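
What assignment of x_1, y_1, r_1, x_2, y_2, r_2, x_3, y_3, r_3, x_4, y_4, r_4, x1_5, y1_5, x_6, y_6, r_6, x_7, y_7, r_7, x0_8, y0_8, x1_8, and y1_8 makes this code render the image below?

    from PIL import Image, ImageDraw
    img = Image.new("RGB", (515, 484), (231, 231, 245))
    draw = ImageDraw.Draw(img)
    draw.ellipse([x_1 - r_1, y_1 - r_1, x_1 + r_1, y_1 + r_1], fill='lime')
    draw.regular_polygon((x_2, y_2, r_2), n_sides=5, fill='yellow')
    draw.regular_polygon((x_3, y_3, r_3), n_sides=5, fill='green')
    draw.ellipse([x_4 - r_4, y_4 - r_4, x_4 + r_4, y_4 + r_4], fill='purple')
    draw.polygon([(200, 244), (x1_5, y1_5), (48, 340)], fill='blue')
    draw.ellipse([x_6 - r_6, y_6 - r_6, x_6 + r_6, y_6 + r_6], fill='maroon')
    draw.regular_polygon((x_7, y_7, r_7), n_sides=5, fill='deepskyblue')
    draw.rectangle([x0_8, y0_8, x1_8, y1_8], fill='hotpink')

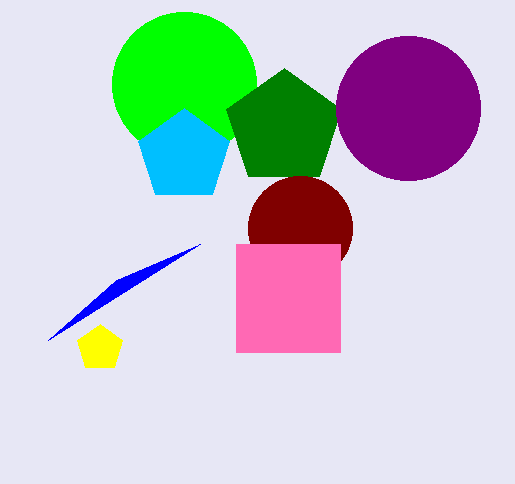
x_1 = 184
y_1 = 84
r_1 = 72
x_2 = 100
y_2 = 348
r_2 = 24
x_3 = 284
y_3 = 128
r_3 = 60
x_4 = 408
y_4 = 108
r_4 = 72
x1_5 = 116
y1_5 = 280
x_6 = 300
y_6 = 228
r_6 = 52
x_7 = 184
y_7 = 156
r_7 = 48
x0_8 = 236
y0_8 = 244
x1_8 = 340
y1_8 = 352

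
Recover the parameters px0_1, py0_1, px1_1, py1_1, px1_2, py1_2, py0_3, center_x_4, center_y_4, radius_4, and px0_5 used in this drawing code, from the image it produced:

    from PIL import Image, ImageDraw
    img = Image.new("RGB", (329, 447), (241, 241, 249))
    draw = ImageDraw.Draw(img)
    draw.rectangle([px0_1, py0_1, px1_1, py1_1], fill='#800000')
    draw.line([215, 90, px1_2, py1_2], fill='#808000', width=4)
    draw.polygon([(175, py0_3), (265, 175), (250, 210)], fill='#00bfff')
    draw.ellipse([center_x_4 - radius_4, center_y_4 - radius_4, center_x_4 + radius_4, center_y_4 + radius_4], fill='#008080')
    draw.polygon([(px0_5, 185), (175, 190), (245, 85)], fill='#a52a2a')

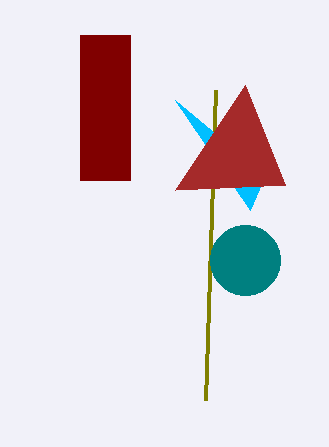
px0_1 = 80; py0_1 = 35; px1_1 = 130; py1_1 = 180; px1_2 = 205; py1_2 = 400; py0_3 = 100; center_x_4 = 245; center_y_4 = 260; radius_4 = 35; px0_5 = 285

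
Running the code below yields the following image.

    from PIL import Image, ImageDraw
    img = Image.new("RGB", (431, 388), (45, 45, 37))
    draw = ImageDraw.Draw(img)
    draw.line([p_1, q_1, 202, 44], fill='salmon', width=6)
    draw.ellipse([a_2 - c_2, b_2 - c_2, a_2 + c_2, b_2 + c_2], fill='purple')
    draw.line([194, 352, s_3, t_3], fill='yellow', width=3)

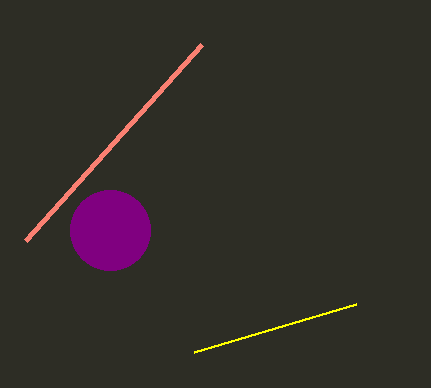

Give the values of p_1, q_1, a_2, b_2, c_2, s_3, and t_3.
p_1 = 26
q_1 = 240
a_2 = 110
b_2 = 230
c_2 = 40
s_3 = 356
t_3 = 304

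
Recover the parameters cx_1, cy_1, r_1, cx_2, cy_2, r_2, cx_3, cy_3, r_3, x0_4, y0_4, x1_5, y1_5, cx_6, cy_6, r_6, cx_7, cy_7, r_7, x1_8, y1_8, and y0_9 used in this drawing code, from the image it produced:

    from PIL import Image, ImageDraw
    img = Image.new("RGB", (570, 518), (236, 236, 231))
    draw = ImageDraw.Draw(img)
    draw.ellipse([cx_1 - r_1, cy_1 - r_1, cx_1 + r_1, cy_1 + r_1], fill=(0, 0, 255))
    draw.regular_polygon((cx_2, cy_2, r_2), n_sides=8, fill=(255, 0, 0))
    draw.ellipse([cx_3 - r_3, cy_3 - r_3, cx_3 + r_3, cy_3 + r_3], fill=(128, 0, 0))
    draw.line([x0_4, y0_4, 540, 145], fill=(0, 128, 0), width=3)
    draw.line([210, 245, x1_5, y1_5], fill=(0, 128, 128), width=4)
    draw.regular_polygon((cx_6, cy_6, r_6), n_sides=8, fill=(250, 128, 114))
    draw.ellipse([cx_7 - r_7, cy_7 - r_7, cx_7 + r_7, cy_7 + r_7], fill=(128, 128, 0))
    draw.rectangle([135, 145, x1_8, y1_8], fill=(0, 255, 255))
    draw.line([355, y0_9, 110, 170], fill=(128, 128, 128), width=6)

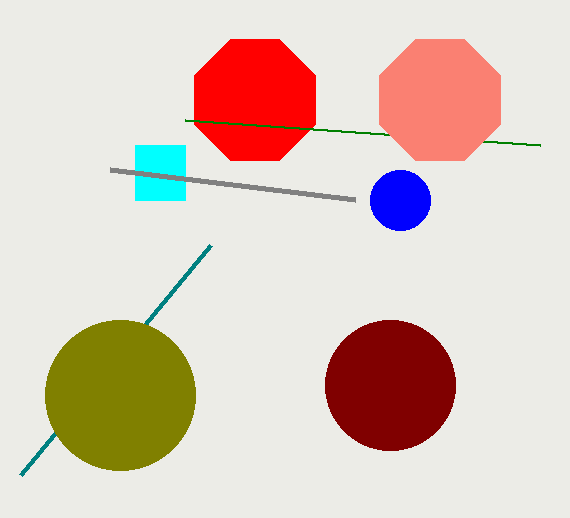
cx_1 = 400; cy_1 = 200; r_1 = 30; cx_2 = 255; cy_2 = 100; r_2 = 65; cx_3 = 390; cy_3 = 385; r_3 = 65; x0_4 = 185; y0_4 = 120; x1_5 = 20; y1_5 = 475; cx_6 = 440; cy_6 = 100; r_6 = 65; cx_7 = 120; cy_7 = 395; r_7 = 75; x1_8 = 185; y1_8 = 200; y0_9 = 200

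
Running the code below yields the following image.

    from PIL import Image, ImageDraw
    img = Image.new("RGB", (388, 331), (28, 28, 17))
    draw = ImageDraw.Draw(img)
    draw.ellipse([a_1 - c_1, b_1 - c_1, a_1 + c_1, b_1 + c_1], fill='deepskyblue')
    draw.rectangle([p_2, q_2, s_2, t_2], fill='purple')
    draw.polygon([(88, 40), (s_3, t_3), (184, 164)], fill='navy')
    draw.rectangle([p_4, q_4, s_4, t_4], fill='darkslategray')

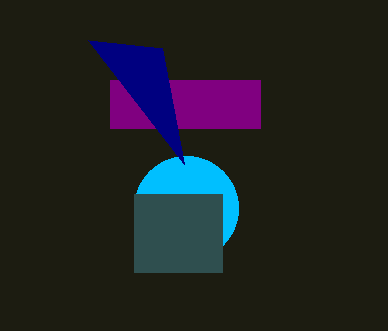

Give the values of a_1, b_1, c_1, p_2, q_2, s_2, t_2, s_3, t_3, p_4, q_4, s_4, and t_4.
a_1 = 186
b_1 = 208
c_1 = 52
p_2 = 110
q_2 = 80
s_2 = 260
t_2 = 128
s_3 = 162
t_3 = 48
p_4 = 134
q_4 = 194
s_4 = 222
t_4 = 272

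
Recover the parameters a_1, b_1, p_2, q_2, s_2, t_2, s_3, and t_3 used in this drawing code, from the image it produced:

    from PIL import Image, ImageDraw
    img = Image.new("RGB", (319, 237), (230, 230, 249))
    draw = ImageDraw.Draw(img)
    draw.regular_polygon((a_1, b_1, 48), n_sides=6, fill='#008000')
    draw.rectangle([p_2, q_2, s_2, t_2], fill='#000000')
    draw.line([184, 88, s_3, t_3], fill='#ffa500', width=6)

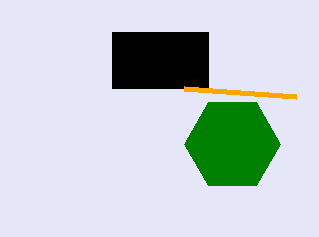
a_1 = 232
b_1 = 144
p_2 = 112
q_2 = 32
s_2 = 208
t_2 = 88
s_3 = 296
t_3 = 96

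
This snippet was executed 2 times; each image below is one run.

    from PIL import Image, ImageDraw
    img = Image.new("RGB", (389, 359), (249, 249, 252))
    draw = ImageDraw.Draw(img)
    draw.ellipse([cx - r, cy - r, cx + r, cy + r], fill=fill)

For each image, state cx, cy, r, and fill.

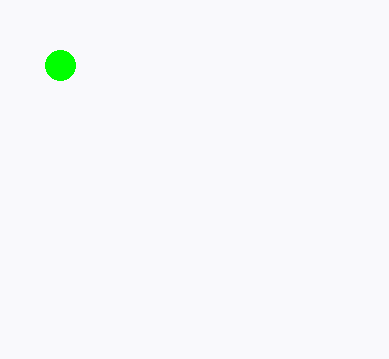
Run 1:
cx = 60
cy = 65
r = 15
fill = 'lime'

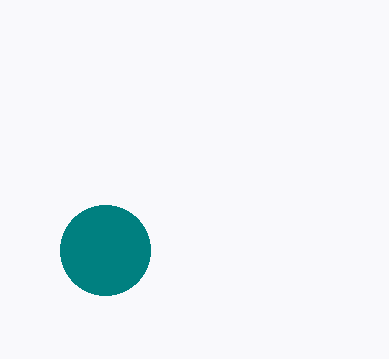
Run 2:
cx = 105
cy = 250
r = 45
fill = 'teal'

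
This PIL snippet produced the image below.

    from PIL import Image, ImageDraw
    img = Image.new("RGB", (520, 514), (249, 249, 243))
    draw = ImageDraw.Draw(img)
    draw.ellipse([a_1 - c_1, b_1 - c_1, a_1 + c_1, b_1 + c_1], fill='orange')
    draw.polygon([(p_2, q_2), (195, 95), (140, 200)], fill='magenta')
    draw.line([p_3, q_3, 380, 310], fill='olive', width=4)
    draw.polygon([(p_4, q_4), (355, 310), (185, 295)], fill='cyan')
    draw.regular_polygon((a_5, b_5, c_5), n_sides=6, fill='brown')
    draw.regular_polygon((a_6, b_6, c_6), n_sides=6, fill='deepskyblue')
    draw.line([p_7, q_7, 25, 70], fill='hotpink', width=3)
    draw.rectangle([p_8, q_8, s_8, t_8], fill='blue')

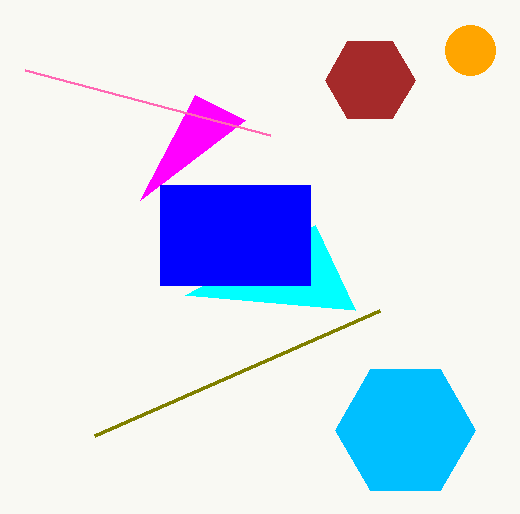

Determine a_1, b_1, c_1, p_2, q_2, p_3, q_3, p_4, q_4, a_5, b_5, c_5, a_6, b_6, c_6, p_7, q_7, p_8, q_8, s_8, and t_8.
a_1 = 470
b_1 = 50
c_1 = 25
p_2 = 245
q_2 = 120
p_3 = 95
q_3 = 435
p_4 = 315
q_4 = 225
a_5 = 370
b_5 = 80
c_5 = 45
a_6 = 405
b_6 = 430
c_6 = 70
p_7 = 270
q_7 = 135
p_8 = 160
q_8 = 185
s_8 = 310
t_8 = 285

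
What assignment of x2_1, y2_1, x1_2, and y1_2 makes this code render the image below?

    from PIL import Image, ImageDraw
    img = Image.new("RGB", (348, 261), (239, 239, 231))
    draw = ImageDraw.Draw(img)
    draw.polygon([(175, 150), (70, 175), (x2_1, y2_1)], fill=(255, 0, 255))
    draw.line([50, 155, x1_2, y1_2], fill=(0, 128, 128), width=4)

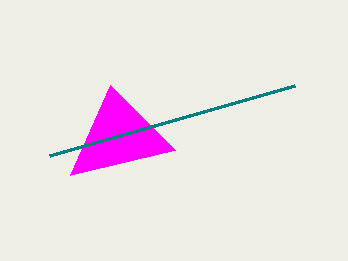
x2_1 = 110, y2_1 = 85, x1_2 = 295, y1_2 = 85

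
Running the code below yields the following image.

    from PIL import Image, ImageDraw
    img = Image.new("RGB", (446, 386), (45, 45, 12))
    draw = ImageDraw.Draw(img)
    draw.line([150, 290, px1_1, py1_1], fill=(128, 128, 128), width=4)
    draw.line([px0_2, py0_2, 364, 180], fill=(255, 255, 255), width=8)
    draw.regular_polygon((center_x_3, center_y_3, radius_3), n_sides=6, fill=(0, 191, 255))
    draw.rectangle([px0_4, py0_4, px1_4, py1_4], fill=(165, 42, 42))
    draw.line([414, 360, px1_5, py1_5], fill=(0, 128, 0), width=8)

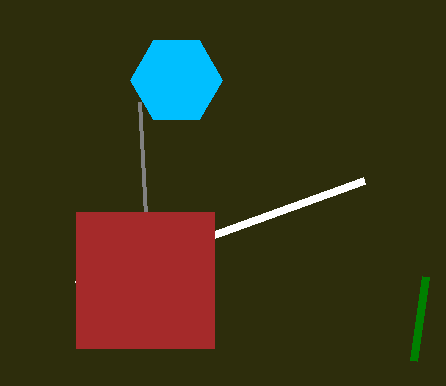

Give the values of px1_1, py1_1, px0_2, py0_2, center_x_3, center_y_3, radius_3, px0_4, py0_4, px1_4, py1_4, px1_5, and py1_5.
px1_1 = 140, py1_1 = 102, px0_2 = 76, py0_2 = 284, center_x_3 = 176, center_y_3 = 80, radius_3 = 46, px0_4 = 76, py0_4 = 212, px1_4 = 214, py1_4 = 348, px1_5 = 426, py1_5 = 276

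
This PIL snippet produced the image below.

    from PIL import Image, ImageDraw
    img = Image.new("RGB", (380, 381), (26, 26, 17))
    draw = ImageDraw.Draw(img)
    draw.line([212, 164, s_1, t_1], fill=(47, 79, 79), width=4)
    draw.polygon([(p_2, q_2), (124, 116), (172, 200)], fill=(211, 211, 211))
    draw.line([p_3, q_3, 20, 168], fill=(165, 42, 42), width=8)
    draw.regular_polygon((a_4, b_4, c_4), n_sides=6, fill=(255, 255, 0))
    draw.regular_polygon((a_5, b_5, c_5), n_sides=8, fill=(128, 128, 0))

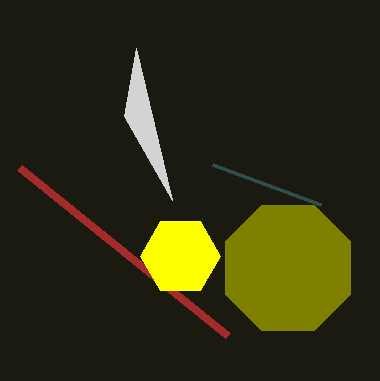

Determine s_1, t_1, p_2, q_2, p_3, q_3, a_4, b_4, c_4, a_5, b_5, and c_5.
s_1 = 320; t_1 = 204; p_2 = 136; q_2 = 48; p_3 = 228; q_3 = 336; a_4 = 180; b_4 = 256; c_4 = 40; a_5 = 288; b_5 = 268; c_5 = 68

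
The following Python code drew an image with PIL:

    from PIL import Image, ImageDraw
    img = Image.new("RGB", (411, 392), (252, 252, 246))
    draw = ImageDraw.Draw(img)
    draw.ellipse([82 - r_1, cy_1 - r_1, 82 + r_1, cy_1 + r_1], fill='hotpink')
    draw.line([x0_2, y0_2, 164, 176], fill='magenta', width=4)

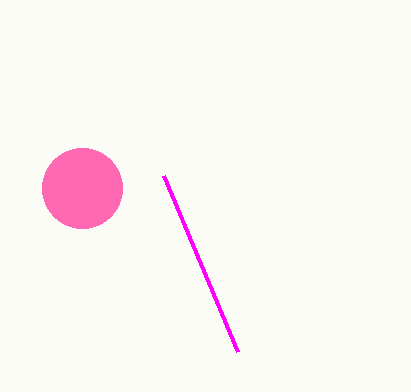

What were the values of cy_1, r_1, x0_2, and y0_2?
cy_1 = 188
r_1 = 40
x0_2 = 238
y0_2 = 352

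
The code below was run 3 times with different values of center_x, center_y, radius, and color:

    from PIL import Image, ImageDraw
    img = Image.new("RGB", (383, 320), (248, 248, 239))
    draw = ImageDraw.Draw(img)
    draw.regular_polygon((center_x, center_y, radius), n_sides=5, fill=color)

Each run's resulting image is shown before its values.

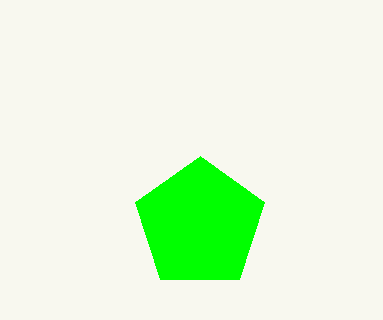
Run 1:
center_x = 200; center_y = 224; radius = 68; color = 'lime'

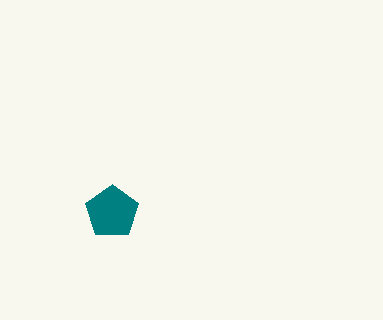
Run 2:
center_x = 112; center_y = 212; radius = 28; color = 'teal'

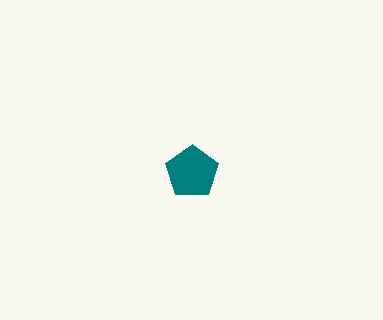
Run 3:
center_x = 192; center_y = 172; radius = 28; color = 'teal'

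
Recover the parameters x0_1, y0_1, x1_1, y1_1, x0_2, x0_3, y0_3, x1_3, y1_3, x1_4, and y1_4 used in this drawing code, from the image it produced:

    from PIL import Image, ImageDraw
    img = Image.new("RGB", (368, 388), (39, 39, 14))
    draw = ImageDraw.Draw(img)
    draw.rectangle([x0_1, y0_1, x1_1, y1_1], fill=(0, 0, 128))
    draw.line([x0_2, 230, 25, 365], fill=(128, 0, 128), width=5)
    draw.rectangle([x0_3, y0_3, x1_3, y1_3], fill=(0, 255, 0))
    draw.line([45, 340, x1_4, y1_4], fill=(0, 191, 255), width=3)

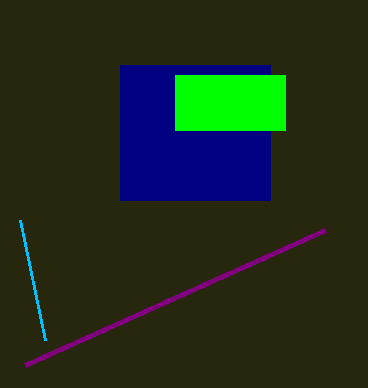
x0_1 = 120
y0_1 = 65
x1_1 = 270
y1_1 = 200
x0_2 = 325
x0_3 = 175
y0_3 = 75
x1_3 = 285
y1_3 = 130
x1_4 = 20
y1_4 = 220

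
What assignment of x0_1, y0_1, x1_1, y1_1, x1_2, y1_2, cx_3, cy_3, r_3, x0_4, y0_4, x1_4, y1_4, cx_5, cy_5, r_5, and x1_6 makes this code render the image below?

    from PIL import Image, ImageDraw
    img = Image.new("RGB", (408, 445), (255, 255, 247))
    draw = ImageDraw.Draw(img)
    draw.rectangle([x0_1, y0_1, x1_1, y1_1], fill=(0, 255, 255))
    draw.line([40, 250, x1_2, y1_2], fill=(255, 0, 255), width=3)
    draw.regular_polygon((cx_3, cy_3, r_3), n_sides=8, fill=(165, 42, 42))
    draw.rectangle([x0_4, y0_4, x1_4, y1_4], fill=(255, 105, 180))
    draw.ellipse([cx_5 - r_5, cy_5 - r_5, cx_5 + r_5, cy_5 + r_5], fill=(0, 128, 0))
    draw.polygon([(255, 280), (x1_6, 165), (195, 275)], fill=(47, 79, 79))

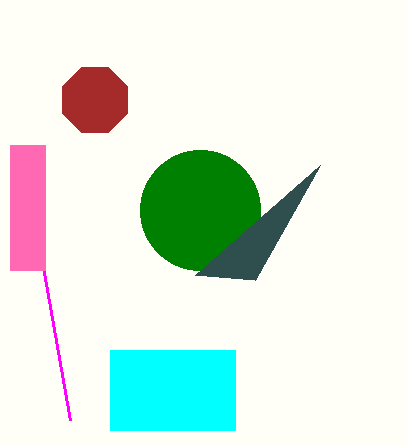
x0_1 = 110, y0_1 = 350, x1_1 = 235, y1_1 = 430, x1_2 = 70, y1_2 = 420, cx_3 = 95, cy_3 = 100, r_3 = 35, x0_4 = 10, y0_4 = 145, x1_4 = 45, y1_4 = 270, cx_5 = 200, cy_5 = 210, r_5 = 60, x1_6 = 320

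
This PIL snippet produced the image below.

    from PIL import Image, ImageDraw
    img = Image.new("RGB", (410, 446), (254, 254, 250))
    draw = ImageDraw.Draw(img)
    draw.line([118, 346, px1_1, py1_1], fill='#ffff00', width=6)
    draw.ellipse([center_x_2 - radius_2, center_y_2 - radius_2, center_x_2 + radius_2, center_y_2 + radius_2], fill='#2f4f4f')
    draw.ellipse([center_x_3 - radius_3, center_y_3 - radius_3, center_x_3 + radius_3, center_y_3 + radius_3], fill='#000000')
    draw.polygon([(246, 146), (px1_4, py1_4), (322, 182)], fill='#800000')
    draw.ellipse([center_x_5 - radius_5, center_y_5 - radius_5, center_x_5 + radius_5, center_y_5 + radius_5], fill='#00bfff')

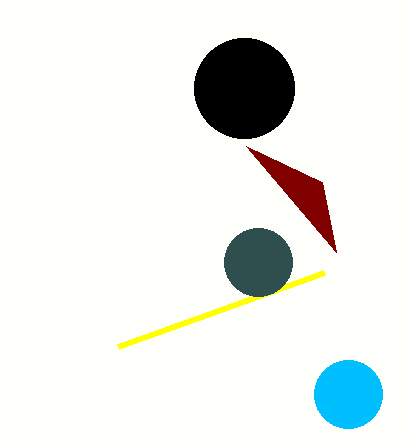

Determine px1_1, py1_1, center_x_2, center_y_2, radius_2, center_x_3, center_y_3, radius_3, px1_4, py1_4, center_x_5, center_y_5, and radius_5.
px1_1 = 324, py1_1 = 272, center_x_2 = 258, center_y_2 = 262, radius_2 = 34, center_x_3 = 244, center_y_3 = 88, radius_3 = 50, px1_4 = 336, py1_4 = 252, center_x_5 = 348, center_y_5 = 394, radius_5 = 34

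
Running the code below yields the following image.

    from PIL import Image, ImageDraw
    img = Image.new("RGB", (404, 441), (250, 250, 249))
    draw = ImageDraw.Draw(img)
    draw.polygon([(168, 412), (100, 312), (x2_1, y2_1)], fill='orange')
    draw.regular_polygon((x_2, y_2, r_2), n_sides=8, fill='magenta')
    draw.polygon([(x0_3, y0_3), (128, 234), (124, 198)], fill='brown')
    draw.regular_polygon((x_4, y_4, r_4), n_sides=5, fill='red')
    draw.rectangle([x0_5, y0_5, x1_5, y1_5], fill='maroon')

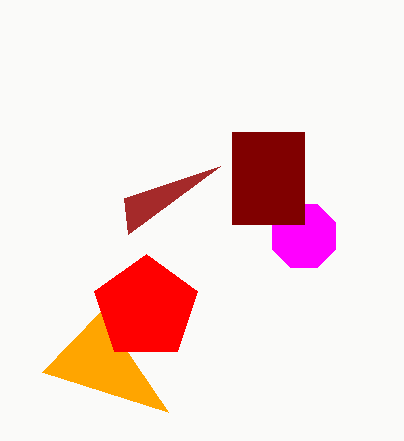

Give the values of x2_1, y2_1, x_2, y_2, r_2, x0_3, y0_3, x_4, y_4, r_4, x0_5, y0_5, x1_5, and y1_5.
x2_1 = 42
y2_1 = 372
x_2 = 304
y_2 = 236
r_2 = 34
x0_3 = 220
y0_3 = 166
x_4 = 146
y_4 = 308
r_4 = 54
x0_5 = 232
y0_5 = 132
x1_5 = 304
y1_5 = 224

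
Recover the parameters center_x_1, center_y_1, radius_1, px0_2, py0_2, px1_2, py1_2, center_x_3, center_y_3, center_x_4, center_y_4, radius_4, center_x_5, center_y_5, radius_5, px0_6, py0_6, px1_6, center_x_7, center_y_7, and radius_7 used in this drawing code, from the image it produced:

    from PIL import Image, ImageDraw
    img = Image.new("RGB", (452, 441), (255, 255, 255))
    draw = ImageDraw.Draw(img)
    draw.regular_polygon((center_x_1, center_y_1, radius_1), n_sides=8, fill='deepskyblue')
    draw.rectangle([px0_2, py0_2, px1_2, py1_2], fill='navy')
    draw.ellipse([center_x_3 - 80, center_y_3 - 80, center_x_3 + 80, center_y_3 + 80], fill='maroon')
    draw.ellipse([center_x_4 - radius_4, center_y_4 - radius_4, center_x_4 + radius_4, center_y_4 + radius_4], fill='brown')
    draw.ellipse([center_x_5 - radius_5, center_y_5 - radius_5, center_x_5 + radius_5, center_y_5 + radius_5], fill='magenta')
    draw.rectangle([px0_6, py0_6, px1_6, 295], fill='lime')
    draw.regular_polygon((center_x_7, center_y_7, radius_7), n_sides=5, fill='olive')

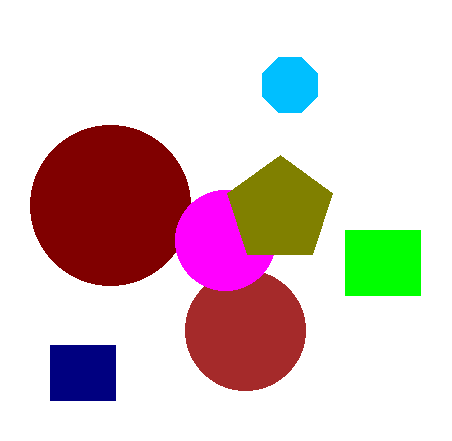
center_x_1 = 290; center_y_1 = 85; radius_1 = 30; px0_2 = 50; py0_2 = 345; px1_2 = 115; py1_2 = 400; center_x_3 = 110; center_y_3 = 205; center_x_4 = 245; center_y_4 = 330; radius_4 = 60; center_x_5 = 225; center_y_5 = 240; radius_5 = 50; px0_6 = 345; py0_6 = 230; px1_6 = 420; center_x_7 = 280; center_y_7 = 210; radius_7 = 55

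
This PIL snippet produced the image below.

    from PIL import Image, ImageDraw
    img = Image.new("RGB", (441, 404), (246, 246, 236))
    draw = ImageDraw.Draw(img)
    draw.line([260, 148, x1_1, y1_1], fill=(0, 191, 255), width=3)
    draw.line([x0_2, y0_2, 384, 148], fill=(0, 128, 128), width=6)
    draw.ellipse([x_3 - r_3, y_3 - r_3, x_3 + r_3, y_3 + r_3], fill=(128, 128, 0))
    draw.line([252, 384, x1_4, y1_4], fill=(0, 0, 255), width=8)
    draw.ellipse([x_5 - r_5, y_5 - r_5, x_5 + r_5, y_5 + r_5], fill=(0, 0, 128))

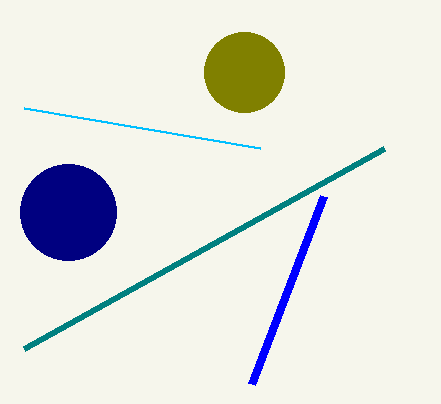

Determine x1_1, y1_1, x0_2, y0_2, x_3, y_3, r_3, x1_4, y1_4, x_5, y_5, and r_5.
x1_1 = 24; y1_1 = 108; x0_2 = 24; y0_2 = 348; x_3 = 244; y_3 = 72; r_3 = 40; x1_4 = 324; y1_4 = 196; x_5 = 68; y_5 = 212; r_5 = 48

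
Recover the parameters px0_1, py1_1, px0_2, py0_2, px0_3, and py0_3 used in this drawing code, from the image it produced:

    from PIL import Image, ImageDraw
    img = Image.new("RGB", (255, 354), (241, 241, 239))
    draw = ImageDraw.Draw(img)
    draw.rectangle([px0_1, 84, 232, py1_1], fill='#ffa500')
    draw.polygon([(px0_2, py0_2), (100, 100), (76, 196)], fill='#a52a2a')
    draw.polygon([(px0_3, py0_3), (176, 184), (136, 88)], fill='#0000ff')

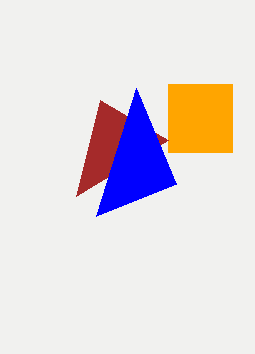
px0_1 = 168, py1_1 = 152, px0_2 = 168, py0_2 = 140, px0_3 = 96, py0_3 = 216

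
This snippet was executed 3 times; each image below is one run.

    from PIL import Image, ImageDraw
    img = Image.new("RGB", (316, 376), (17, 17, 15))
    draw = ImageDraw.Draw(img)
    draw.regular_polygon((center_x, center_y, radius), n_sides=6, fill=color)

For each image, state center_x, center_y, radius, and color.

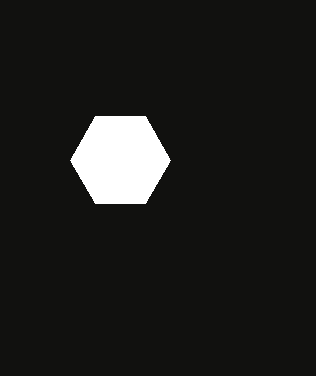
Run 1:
center_x = 120
center_y = 160
radius = 50
color = 'white'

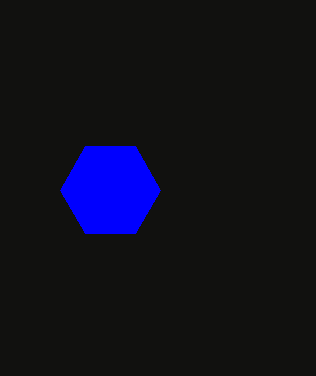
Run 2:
center_x = 110
center_y = 190
radius = 50
color = 'blue'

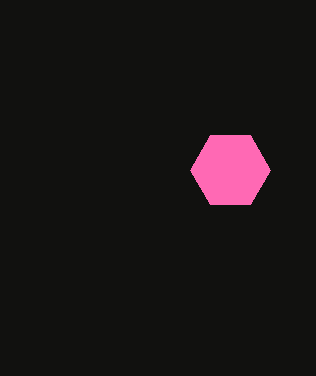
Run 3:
center_x = 230; center_y = 170; radius = 40; color = 'hotpink'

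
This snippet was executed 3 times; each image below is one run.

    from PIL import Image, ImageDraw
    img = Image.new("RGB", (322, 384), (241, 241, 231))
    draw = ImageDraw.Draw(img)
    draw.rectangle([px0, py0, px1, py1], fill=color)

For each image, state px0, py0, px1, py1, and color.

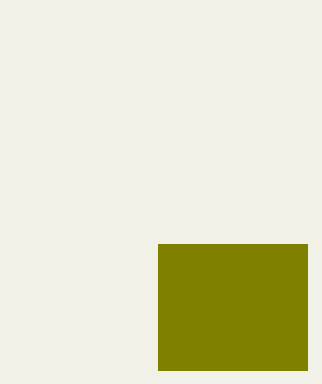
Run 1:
px0 = 158; py0 = 244; px1 = 307; py1 = 370; color = 'olive'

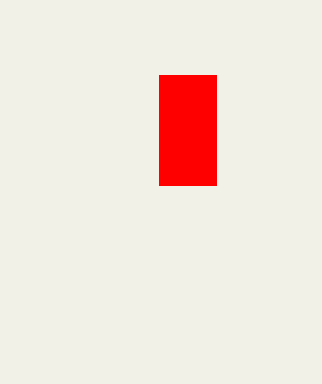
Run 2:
px0 = 159, py0 = 75, px1 = 216, py1 = 185, color = 'red'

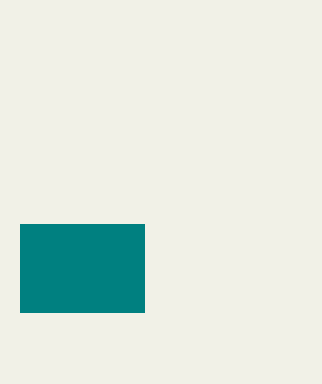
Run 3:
px0 = 20, py0 = 224, px1 = 144, py1 = 312, color = 'teal'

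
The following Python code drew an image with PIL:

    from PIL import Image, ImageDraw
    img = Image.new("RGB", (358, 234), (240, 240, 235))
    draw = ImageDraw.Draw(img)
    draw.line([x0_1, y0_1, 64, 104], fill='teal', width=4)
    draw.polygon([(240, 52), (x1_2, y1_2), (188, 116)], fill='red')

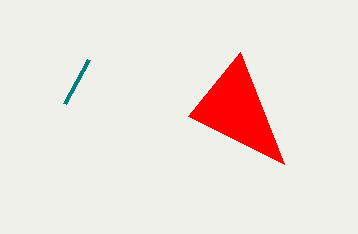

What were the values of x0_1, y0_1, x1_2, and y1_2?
x0_1 = 88; y0_1 = 60; x1_2 = 284; y1_2 = 164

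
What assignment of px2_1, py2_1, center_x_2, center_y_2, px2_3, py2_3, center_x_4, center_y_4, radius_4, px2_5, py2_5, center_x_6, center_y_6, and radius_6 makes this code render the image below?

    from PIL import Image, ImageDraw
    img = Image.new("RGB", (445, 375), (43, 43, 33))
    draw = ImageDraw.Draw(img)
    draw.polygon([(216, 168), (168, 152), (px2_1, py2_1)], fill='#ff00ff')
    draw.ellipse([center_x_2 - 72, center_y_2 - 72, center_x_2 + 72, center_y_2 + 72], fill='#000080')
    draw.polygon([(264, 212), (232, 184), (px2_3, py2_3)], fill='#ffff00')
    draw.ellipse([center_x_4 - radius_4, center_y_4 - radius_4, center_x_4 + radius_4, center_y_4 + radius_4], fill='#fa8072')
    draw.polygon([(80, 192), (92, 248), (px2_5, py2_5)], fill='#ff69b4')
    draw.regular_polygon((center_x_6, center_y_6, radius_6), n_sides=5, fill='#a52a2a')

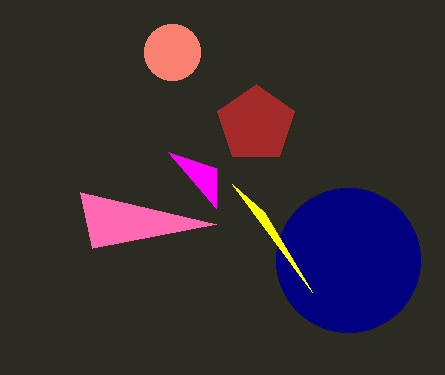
px2_1 = 216; py2_1 = 208; center_x_2 = 348; center_y_2 = 260; px2_3 = 312; py2_3 = 292; center_x_4 = 172; center_y_4 = 52; radius_4 = 28; px2_5 = 216; py2_5 = 224; center_x_6 = 256; center_y_6 = 124; radius_6 = 40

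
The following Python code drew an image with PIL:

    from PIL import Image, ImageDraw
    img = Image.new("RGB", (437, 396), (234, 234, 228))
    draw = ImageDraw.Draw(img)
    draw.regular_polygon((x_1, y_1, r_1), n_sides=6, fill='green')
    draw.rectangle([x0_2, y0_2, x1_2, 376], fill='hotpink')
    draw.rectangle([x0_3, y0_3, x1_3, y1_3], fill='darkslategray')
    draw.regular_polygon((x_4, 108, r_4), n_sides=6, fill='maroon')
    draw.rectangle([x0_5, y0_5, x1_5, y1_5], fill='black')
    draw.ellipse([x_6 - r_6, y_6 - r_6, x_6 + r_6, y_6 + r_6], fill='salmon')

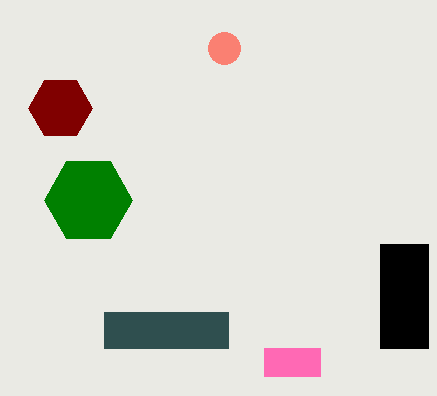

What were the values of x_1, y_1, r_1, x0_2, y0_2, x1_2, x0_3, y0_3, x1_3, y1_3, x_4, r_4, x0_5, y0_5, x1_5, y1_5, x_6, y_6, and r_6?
x_1 = 88, y_1 = 200, r_1 = 44, x0_2 = 264, y0_2 = 348, x1_2 = 320, x0_3 = 104, y0_3 = 312, x1_3 = 228, y1_3 = 348, x_4 = 60, r_4 = 32, x0_5 = 380, y0_5 = 244, x1_5 = 428, y1_5 = 348, x_6 = 224, y_6 = 48, r_6 = 16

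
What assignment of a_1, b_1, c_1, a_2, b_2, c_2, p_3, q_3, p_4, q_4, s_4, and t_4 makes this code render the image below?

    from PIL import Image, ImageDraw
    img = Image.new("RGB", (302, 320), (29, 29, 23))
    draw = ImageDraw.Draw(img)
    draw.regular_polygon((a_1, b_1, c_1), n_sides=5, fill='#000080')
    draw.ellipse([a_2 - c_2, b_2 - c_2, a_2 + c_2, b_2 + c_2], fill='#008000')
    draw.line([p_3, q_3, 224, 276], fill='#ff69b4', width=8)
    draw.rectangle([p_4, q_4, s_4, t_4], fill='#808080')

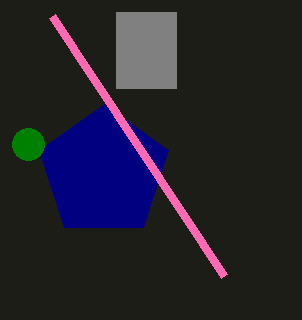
a_1 = 104; b_1 = 172; c_1 = 68; a_2 = 28; b_2 = 144; c_2 = 16; p_3 = 52; q_3 = 16; p_4 = 116; q_4 = 12; s_4 = 176; t_4 = 88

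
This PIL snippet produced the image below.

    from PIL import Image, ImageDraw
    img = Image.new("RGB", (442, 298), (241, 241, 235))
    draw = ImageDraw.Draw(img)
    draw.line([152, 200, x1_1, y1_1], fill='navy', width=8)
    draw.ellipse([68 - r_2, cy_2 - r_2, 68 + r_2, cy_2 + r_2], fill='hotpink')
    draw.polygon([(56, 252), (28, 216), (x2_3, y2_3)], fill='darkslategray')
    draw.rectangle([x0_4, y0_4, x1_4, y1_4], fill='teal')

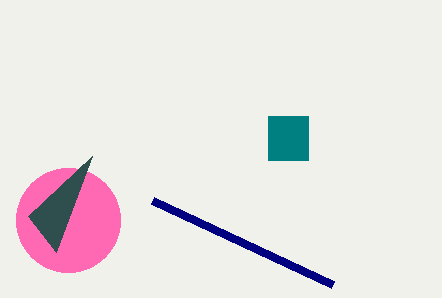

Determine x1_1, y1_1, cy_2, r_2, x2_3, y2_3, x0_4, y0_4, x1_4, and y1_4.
x1_1 = 332, y1_1 = 284, cy_2 = 220, r_2 = 52, x2_3 = 92, y2_3 = 156, x0_4 = 268, y0_4 = 116, x1_4 = 308, y1_4 = 160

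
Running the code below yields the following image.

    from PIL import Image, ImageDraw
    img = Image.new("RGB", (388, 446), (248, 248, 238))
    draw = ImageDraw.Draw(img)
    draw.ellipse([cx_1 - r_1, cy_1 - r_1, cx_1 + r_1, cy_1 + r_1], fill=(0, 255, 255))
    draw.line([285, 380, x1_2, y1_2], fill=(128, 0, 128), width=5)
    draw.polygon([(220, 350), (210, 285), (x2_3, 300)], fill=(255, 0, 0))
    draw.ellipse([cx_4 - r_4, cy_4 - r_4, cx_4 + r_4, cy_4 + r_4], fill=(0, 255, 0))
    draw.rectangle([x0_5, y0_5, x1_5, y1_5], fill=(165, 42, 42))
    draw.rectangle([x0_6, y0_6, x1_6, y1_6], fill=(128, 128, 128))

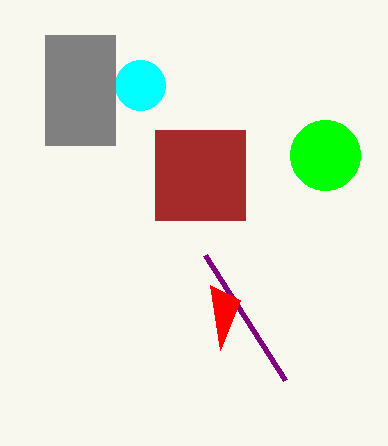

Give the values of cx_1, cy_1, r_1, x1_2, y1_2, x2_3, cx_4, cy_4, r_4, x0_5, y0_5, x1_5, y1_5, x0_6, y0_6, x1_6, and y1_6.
cx_1 = 140; cy_1 = 85; r_1 = 25; x1_2 = 205; y1_2 = 255; x2_3 = 240; cx_4 = 325; cy_4 = 155; r_4 = 35; x0_5 = 155; y0_5 = 130; x1_5 = 245; y1_5 = 220; x0_6 = 45; y0_6 = 35; x1_6 = 115; y1_6 = 145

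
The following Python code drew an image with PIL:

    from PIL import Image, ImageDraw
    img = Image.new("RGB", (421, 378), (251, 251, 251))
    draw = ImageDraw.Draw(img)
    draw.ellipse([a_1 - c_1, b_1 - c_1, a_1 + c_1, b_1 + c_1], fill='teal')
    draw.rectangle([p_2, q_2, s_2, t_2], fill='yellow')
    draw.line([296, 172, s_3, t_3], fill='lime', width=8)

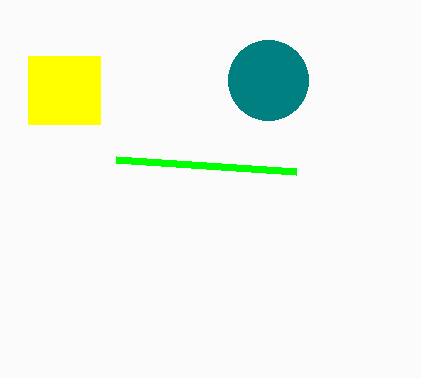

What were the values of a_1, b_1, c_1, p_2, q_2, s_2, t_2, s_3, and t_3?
a_1 = 268; b_1 = 80; c_1 = 40; p_2 = 28; q_2 = 56; s_2 = 100; t_2 = 124; s_3 = 116; t_3 = 160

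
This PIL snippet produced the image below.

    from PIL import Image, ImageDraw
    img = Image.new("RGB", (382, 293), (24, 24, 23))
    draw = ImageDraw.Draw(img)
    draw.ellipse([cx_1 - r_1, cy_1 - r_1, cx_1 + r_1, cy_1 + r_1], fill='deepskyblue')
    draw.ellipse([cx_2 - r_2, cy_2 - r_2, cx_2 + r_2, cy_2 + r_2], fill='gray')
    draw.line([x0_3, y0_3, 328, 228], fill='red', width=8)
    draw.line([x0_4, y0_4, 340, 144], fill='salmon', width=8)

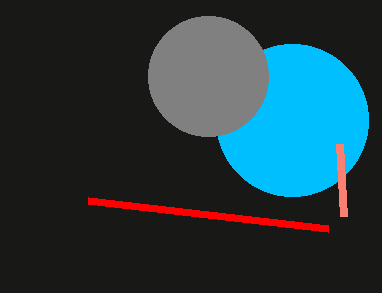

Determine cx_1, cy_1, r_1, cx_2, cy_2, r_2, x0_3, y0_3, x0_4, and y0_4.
cx_1 = 292
cy_1 = 120
r_1 = 76
cx_2 = 208
cy_2 = 76
r_2 = 60
x0_3 = 88
y0_3 = 200
x0_4 = 344
y0_4 = 216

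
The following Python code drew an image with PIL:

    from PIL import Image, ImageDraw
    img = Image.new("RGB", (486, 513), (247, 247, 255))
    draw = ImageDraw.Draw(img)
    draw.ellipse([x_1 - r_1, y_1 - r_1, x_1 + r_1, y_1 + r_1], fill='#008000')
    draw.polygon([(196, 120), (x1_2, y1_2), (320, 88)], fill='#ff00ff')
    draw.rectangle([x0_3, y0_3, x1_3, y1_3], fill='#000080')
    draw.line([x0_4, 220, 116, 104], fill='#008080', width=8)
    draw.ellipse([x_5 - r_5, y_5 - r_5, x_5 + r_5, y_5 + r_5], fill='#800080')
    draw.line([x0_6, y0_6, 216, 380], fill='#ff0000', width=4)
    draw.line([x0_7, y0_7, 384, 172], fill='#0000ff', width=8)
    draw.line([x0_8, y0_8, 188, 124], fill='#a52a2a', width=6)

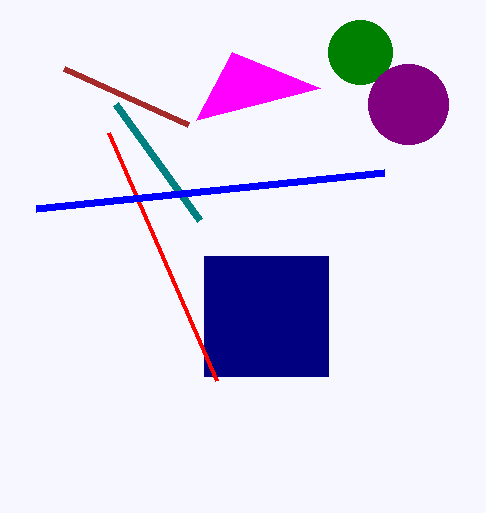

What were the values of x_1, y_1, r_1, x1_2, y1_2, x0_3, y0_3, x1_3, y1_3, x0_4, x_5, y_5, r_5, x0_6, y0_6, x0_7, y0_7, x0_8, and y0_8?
x_1 = 360, y_1 = 52, r_1 = 32, x1_2 = 232, y1_2 = 52, x0_3 = 204, y0_3 = 256, x1_3 = 328, y1_3 = 376, x0_4 = 200, x_5 = 408, y_5 = 104, r_5 = 40, x0_6 = 108, y0_6 = 132, x0_7 = 36, y0_7 = 208, x0_8 = 64, y0_8 = 68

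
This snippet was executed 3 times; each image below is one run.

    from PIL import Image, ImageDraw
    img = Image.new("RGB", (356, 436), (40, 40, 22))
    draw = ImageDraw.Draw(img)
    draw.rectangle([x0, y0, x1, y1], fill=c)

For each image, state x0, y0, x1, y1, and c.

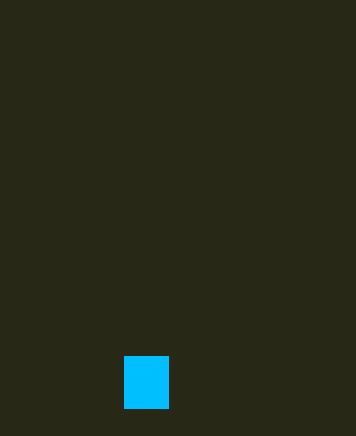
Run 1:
x0 = 124; y0 = 356; x1 = 168; y1 = 408; c = 'deepskyblue'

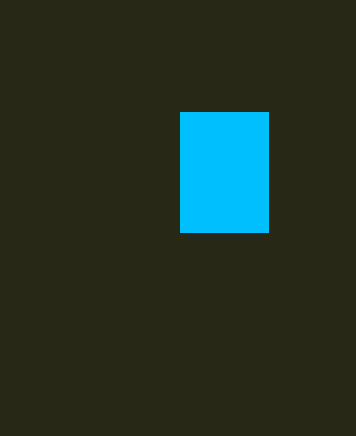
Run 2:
x0 = 180
y0 = 112
x1 = 268
y1 = 232
c = 'deepskyblue'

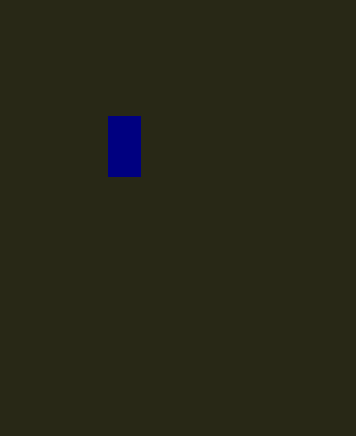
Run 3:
x0 = 108
y0 = 116
x1 = 140
y1 = 176
c = 'navy'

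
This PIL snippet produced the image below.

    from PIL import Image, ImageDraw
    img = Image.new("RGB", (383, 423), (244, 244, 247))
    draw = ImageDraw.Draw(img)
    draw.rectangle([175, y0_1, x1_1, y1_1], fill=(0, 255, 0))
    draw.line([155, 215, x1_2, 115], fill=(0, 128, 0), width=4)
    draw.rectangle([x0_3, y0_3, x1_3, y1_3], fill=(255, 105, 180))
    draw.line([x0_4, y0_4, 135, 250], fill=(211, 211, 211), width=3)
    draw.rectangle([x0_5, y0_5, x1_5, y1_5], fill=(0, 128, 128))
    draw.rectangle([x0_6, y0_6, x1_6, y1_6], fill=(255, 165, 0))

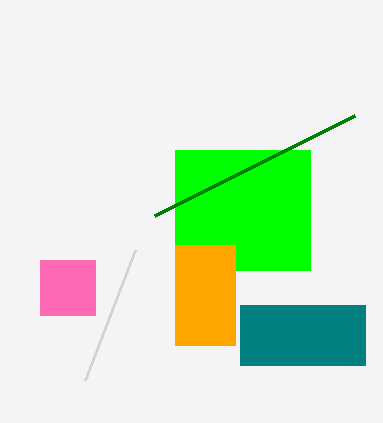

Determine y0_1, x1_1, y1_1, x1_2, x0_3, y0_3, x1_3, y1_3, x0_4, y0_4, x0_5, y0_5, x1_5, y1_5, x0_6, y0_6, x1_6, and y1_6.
y0_1 = 150
x1_1 = 310
y1_1 = 270
x1_2 = 355
x0_3 = 40
y0_3 = 260
x1_3 = 95
y1_3 = 315
x0_4 = 85
y0_4 = 380
x0_5 = 240
y0_5 = 305
x1_5 = 365
y1_5 = 365
x0_6 = 175
y0_6 = 245
x1_6 = 235
y1_6 = 345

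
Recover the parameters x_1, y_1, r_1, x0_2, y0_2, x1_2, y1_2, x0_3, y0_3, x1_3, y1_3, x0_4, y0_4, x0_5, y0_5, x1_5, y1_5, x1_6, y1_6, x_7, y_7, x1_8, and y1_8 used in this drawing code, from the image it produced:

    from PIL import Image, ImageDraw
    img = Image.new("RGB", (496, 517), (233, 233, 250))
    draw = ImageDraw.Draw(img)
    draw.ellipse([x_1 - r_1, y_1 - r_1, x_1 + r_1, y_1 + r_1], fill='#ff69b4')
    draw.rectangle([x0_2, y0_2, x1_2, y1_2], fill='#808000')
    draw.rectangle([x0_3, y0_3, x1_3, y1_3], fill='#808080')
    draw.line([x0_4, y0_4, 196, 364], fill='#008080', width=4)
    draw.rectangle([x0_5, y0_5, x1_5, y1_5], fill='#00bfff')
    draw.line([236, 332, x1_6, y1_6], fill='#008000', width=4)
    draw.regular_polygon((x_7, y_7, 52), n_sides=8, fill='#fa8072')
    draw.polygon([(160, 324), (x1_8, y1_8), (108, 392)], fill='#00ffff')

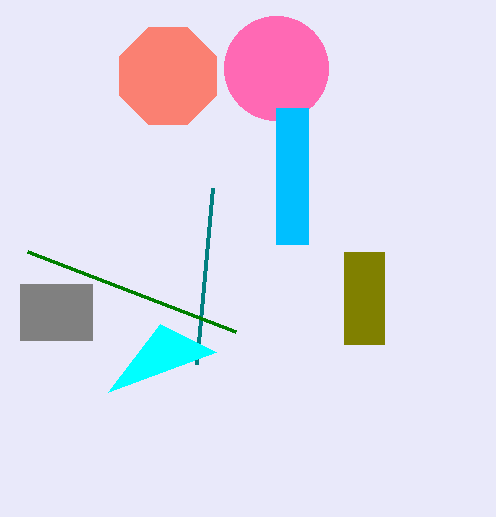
x_1 = 276; y_1 = 68; r_1 = 52; x0_2 = 344; y0_2 = 252; x1_2 = 384; y1_2 = 344; x0_3 = 20; y0_3 = 284; x1_3 = 92; y1_3 = 340; x0_4 = 212; y0_4 = 188; x0_5 = 276; y0_5 = 108; x1_5 = 308; y1_5 = 244; x1_6 = 28; y1_6 = 252; x_7 = 168; y_7 = 76; x1_8 = 216; y1_8 = 352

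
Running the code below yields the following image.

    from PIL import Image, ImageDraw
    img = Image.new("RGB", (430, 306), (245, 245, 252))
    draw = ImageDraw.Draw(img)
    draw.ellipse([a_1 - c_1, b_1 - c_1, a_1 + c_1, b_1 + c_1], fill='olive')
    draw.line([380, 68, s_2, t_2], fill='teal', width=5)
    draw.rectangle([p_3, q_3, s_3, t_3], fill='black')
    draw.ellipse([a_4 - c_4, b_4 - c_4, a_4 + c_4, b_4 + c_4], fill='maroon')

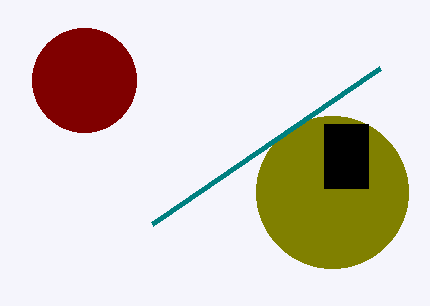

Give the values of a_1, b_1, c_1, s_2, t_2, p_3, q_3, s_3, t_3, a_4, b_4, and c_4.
a_1 = 332; b_1 = 192; c_1 = 76; s_2 = 152; t_2 = 224; p_3 = 324; q_3 = 124; s_3 = 368; t_3 = 188; a_4 = 84; b_4 = 80; c_4 = 52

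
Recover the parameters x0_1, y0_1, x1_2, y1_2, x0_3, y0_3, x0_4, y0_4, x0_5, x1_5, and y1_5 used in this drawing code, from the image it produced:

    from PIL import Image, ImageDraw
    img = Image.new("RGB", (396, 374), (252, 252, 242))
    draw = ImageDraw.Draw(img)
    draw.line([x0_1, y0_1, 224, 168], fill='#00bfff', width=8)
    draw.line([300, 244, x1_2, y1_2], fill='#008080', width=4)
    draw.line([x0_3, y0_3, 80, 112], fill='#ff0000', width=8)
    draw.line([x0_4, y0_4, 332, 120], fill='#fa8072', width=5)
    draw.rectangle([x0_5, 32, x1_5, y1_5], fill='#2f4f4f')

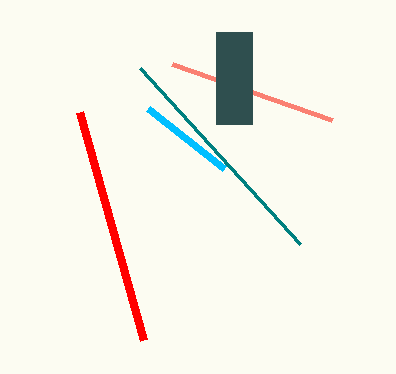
x0_1 = 148; y0_1 = 108; x1_2 = 140; y1_2 = 68; x0_3 = 144; y0_3 = 340; x0_4 = 172; y0_4 = 64; x0_5 = 216; x1_5 = 252; y1_5 = 124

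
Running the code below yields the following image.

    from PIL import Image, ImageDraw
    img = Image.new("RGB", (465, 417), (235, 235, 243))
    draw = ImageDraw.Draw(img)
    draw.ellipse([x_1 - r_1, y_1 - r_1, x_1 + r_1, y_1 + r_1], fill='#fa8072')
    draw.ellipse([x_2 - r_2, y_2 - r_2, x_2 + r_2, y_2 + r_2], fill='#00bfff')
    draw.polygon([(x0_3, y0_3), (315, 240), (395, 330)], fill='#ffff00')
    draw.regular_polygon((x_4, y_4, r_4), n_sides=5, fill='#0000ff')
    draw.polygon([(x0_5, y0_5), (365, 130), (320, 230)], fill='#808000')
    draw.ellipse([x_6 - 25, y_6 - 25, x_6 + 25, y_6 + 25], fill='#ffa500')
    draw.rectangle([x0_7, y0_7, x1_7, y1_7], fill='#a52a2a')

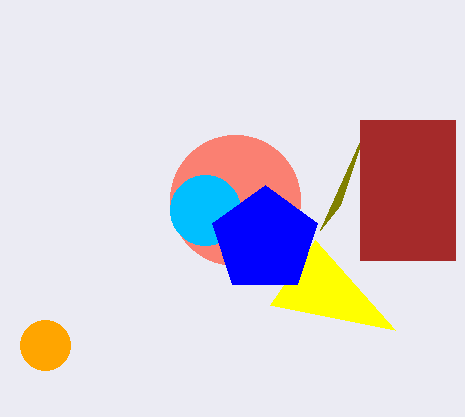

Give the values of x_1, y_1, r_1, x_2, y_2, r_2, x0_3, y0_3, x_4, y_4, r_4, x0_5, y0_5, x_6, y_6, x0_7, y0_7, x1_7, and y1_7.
x_1 = 235
y_1 = 200
r_1 = 65
x_2 = 205
y_2 = 210
r_2 = 35
x0_3 = 270
y0_3 = 305
x_4 = 265
y_4 = 240
r_4 = 55
x0_5 = 340
y0_5 = 205
x_6 = 45
y_6 = 345
x0_7 = 360
y0_7 = 120
x1_7 = 455
y1_7 = 260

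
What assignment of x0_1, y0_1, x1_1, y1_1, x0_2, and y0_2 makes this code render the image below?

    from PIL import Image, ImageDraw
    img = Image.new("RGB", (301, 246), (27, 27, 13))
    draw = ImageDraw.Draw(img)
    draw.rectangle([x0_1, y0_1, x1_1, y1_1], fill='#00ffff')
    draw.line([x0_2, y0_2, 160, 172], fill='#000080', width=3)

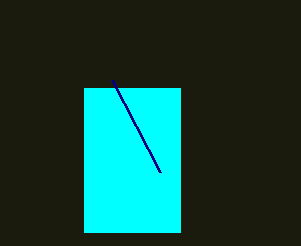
x0_1 = 84, y0_1 = 88, x1_1 = 180, y1_1 = 232, x0_2 = 112, y0_2 = 80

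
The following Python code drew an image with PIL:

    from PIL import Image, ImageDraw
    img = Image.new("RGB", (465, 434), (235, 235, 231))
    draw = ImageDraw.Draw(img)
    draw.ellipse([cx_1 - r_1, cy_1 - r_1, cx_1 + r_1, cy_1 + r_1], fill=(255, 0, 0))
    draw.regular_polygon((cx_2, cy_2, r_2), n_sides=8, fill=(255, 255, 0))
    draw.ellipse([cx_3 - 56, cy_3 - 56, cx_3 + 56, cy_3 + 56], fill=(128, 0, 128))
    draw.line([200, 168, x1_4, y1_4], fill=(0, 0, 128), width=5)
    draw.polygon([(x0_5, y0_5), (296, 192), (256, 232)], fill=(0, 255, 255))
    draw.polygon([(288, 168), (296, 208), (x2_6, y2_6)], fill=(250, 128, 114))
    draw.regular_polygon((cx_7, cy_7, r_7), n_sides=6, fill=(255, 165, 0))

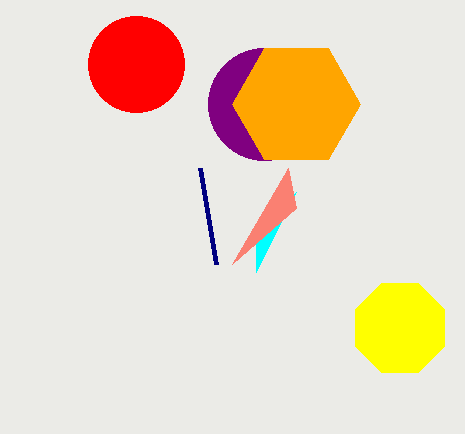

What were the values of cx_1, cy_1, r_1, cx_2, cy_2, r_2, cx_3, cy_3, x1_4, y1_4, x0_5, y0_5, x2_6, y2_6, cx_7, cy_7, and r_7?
cx_1 = 136
cy_1 = 64
r_1 = 48
cx_2 = 400
cy_2 = 328
r_2 = 48
cx_3 = 264
cy_3 = 104
x1_4 = 216
y1_4 = 264
x0_5 = 256
y0_5 = 272
x2_6 = 232
y2_6 = 264
cx_7 = 296
cy_7 = 104
r_7 = 64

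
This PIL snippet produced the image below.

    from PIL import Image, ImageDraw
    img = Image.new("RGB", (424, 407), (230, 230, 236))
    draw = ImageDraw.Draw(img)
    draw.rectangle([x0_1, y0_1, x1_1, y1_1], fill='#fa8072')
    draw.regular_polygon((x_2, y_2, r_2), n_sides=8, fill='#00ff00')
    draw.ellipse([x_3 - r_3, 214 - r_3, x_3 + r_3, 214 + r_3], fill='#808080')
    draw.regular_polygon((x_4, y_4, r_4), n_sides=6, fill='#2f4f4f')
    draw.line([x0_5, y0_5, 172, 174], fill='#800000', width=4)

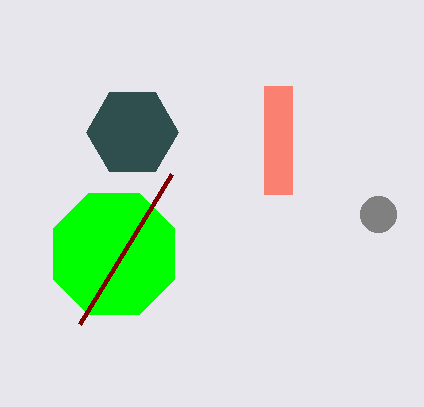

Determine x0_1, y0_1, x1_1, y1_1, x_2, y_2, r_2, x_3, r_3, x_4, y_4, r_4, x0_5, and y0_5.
x0_1 = 264
y0_1 = 86
x1_1 = 292
y1_1 = 194
x_2 = 114
y_2 = 254
r_2 = 66
x_3 = 378
r_3 = 18
x_4 = 132
y_4 = 132
r_4 = 46
x0_5 = 80
y0_5 = 324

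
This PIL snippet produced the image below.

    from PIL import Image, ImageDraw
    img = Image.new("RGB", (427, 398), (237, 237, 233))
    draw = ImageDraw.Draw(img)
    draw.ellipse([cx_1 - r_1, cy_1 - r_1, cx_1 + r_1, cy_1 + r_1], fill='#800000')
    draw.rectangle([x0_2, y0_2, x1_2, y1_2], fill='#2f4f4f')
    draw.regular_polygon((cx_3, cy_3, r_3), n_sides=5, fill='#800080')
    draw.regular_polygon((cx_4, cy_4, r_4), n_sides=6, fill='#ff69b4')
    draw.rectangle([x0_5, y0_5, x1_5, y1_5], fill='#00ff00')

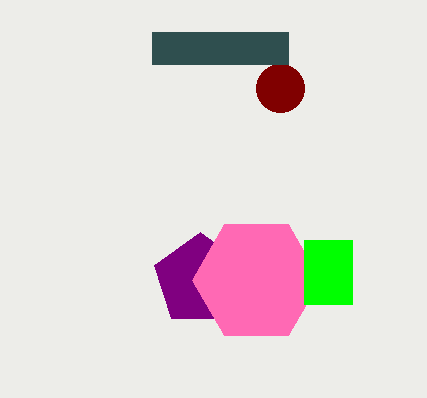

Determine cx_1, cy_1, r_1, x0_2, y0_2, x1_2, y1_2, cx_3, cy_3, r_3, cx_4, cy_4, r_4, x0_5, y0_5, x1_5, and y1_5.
cx_1 = 280; cy_1 = 88; r_1 = 24; x0_2 = 152; y0_2 = 32; x1_2 = 288; y1_2 = 64; cx_3 = 200; cy_3 = 280; r_3 = 48; cx_4 = 256; cy_4 = 280; r_4 = 64; x0_5 = 304; y0_5 = 240; x1_5 = 352; y1_5 = 304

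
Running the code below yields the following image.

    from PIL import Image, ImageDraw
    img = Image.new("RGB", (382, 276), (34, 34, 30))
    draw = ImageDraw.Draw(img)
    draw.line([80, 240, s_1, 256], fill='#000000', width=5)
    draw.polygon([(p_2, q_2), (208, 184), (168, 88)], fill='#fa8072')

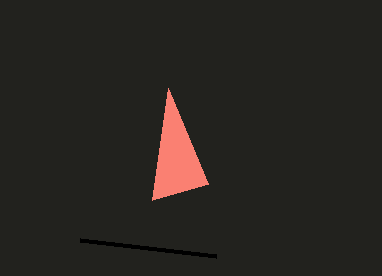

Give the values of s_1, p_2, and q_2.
s_1 = 216, p_2 = 152, q_2 = 200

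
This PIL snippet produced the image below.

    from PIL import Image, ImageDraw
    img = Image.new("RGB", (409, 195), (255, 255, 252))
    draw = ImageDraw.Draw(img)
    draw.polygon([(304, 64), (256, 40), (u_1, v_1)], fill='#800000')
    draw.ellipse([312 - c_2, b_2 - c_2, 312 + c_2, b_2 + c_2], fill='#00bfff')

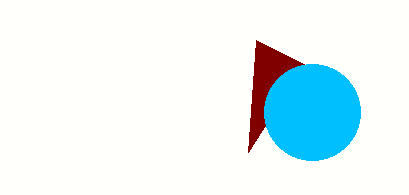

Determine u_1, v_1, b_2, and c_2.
u_1 = 248
v_1 = 152
b_2 = 112
c_2 = 48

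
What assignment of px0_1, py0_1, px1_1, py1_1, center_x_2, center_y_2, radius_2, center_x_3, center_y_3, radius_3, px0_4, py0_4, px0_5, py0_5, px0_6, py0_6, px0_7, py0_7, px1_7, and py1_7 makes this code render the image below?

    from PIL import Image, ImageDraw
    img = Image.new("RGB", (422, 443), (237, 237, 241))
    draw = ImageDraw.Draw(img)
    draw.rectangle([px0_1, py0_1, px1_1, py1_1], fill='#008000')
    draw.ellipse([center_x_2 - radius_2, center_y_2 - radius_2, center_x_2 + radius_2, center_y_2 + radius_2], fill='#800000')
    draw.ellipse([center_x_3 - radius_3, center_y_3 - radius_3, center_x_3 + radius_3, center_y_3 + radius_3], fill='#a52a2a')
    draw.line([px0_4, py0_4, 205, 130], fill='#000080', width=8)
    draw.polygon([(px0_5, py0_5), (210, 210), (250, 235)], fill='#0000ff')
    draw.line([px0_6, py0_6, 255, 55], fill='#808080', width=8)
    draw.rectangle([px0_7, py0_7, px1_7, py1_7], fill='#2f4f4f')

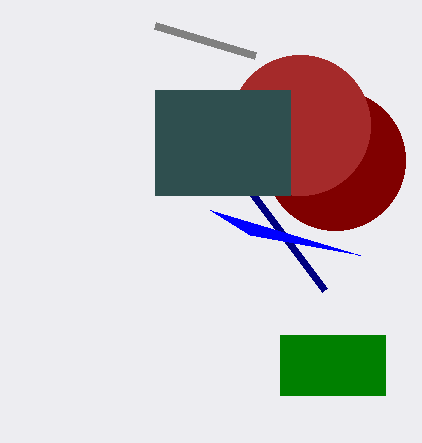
px0_1 = 280; py0_1 = 335; px1_1 = 385; py1_1 = 395; center_x_2 = 335; center_y_2 = 160; radius_2 = 70; center_x_3 = 300; center_y_3 = 125; radius_3 = 70; px0_4 = 325; py0_4 = 290; px0_5 = 360; py0_5 = 255; px0_6 = 155; py0_6 = 25; px0_7 = 155; py0_7 = 90; px1_7 = 290; py1_7 = 195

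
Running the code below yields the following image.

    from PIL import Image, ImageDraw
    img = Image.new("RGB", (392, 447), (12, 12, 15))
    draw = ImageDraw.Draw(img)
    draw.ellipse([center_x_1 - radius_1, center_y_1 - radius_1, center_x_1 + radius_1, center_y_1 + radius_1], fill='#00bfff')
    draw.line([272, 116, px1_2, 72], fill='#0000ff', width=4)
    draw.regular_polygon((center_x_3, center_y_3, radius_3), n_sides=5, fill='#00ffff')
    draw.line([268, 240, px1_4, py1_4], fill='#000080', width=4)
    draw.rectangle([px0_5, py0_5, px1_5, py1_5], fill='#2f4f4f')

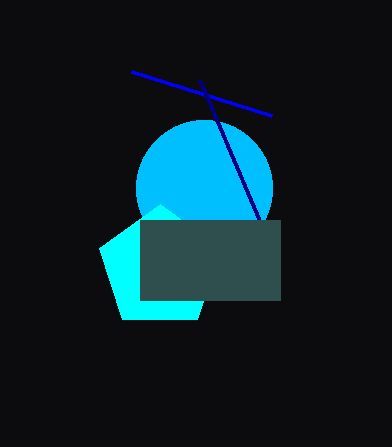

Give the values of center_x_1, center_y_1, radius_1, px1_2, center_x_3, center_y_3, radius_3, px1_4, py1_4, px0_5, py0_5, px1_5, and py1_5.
center_x_1 = 204; center_y_1 = 188; radius_1 = 68; px1_2 = 132; center_x_3 = 160; center_y_3 = 268; radius_3 = 64; px1_4 = 200; py1_4 = 80; px0_5 = 140; py0_5 = 220; px1_5 = 280; py1_5 = 300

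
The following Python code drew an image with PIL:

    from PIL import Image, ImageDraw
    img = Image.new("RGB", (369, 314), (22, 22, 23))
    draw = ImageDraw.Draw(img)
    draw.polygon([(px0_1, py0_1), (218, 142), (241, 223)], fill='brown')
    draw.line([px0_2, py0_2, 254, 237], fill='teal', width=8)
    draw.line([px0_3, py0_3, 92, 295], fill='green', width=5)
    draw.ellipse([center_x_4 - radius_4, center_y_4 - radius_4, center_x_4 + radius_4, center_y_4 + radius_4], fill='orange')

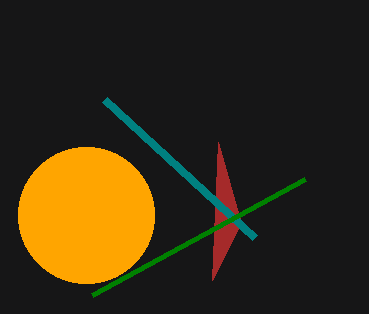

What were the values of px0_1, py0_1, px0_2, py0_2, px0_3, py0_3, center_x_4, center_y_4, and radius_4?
px0_1 = 212
py0_1 = 280
px0_2 = 104
py0_2 = 99
px0_3 = 305
py0_3 = 179
center_x_4 = 86
center_y_4 = 215
radius_4 = 68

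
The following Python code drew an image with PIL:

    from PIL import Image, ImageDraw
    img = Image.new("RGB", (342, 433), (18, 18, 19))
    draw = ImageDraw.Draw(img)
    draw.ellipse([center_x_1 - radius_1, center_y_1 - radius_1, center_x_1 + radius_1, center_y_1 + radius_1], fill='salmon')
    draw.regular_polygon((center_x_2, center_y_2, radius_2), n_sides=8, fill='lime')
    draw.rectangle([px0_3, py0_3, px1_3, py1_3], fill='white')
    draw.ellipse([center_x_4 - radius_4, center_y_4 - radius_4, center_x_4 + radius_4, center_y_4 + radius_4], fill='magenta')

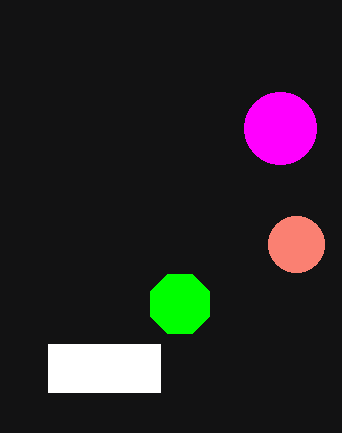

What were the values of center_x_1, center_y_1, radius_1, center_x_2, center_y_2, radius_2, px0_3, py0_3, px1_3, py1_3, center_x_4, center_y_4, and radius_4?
center_x_1 = 296; center_y_1 = 244; radius_1 = 28; center_x_2 = 180; center_y_2 = 304; radius_2 = 32; px0_3 = 48; py0_3 = 344; px1_3 = 160; py1_3 = 392; center_x_4 = 280; center_y_4 = 128; radius_4 = 36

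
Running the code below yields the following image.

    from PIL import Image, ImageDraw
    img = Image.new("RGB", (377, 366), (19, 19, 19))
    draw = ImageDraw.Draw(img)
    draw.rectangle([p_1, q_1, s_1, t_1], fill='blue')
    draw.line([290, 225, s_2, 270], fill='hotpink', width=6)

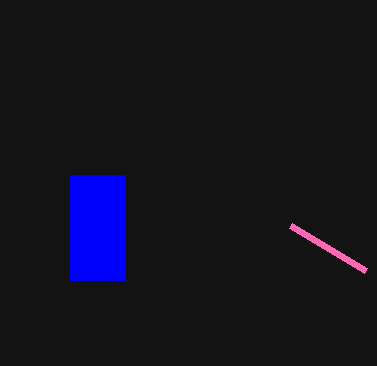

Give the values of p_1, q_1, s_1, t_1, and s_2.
p_1 = 70
q_1 = 175
s_1 = 125
t_1 = 280
s_2 = 365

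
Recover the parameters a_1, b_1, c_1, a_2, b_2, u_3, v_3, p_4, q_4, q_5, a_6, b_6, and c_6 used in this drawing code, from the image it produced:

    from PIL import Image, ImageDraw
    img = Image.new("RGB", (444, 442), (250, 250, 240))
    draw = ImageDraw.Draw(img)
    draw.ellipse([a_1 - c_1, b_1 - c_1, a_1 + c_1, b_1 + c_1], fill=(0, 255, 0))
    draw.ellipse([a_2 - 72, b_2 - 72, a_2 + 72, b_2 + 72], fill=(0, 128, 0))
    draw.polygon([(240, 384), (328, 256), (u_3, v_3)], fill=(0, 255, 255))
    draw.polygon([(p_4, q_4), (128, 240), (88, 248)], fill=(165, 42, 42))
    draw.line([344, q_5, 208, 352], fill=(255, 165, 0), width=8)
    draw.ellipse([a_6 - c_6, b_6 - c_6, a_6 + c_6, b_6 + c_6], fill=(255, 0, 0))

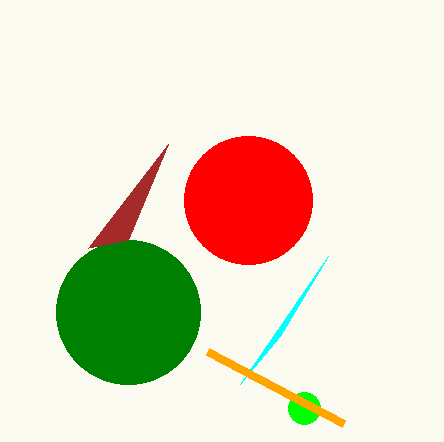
a_1 = 304; b_1 = 408; c_1 = 16; a_2 = 128; b_2 = 312; u_3 = 280; v_3 = 336; p_4 = 168; q_4 = 144; q_5 = 424; a_6 = 248; b_6 = 200; c_6 = 64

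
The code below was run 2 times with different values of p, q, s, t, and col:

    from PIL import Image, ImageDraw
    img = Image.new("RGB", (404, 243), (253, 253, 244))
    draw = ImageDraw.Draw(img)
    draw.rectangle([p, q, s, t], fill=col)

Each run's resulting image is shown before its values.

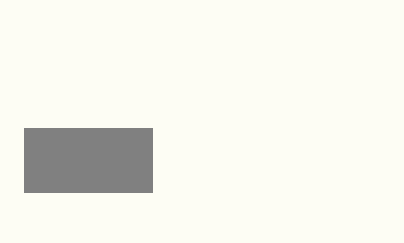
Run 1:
p = 24; q = 128; s = 152; t = 192; col = 'gray'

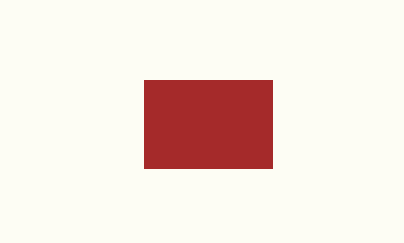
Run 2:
p = 144; q = 80; s = 272; t = 168; col = 'brown'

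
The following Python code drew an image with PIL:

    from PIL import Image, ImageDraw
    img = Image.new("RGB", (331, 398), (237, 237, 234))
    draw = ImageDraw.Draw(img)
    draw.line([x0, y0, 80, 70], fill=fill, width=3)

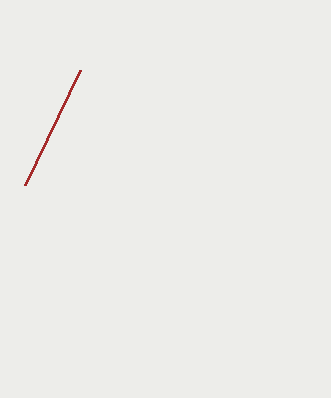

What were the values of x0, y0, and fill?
x0 = 25
y0 = 185
fill = 'brown'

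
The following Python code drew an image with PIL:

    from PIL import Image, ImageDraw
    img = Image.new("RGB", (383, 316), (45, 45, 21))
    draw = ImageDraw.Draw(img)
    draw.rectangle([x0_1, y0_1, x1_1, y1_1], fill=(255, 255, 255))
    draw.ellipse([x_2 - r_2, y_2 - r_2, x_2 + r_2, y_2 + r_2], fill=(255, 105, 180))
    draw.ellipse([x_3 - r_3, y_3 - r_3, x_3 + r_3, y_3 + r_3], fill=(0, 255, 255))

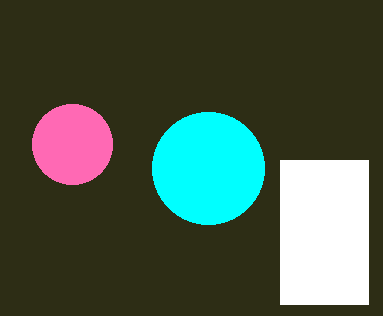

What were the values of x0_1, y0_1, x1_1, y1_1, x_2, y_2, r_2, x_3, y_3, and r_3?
x0_1 = 280
y0_1 = 160
x1_1 = 368
y1_1 = 304
x_2 = 72
y_2 = 144
r_2 = 40
x_3 = 208
y_3 = 168
r_3 = 56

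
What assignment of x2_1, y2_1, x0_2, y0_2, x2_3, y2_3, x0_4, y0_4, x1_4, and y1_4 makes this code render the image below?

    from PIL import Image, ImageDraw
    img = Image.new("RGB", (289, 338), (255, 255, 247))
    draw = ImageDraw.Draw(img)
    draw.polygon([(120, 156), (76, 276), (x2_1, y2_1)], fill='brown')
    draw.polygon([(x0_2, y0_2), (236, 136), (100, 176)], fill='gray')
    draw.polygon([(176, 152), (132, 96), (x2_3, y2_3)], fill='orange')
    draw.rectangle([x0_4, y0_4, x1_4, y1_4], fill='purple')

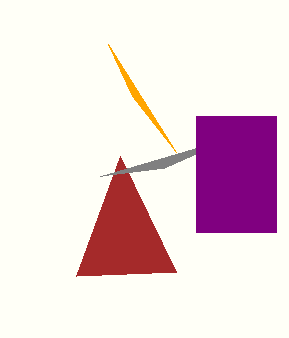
x2_1 = 176, y2_1 = 272, x0_2 = 164, y0_2 = 168, x2_3 = 108, y2_3 = 44, x0_4 = 196, y0_4 = 116, x1_4 = 276, y1_4 = 232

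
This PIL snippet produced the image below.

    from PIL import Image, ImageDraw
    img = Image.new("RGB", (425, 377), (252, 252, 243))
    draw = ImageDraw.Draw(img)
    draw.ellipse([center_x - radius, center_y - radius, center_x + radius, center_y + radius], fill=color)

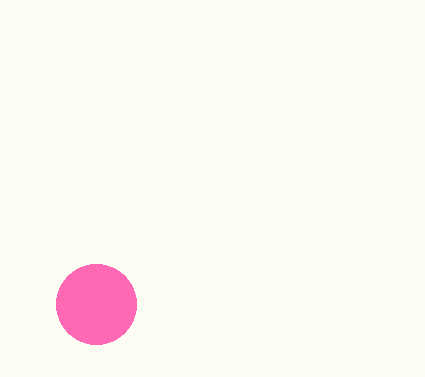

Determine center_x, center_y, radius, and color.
center_x = 96, center_y = 304, radius = 40, color = 'hotpink'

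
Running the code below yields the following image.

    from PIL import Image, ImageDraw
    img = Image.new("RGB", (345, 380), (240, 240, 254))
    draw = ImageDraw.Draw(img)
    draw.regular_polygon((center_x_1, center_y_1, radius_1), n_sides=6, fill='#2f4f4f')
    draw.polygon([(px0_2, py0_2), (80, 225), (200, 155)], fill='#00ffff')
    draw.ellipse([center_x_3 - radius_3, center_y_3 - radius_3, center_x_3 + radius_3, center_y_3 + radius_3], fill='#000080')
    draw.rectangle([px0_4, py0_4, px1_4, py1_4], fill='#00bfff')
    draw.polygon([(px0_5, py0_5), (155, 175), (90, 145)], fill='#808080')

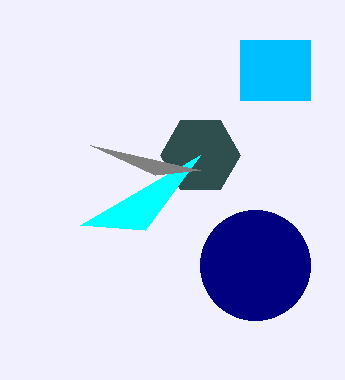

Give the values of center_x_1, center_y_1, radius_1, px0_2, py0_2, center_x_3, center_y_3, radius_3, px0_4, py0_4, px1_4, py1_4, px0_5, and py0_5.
center_x_1 = 200
center_y_1 = 155
radius_1 = 40
px0_2 = 145
py0_2 = 230
center_x_3 = 255
center_y_3 = 265
radius_3 = 55
px0_4 = 240
py0_4 = 40
px1_4 = 310
py1_4 = 100
px0_5 = 200
py0_5 = 170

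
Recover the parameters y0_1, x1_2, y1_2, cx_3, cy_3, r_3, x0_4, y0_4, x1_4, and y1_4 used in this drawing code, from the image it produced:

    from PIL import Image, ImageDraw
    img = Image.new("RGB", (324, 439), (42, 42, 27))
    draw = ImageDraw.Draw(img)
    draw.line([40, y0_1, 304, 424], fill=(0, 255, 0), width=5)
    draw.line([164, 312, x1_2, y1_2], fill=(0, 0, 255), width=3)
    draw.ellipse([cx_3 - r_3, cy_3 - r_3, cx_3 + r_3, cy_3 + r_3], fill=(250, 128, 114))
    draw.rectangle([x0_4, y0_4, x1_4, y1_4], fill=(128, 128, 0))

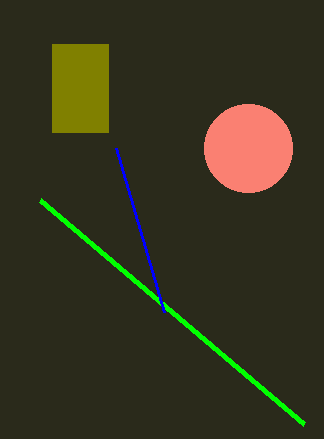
y0_1 = 200, x1_2 = 116, y1_2 = 148, cx_3 = 248, cy_3 = 148, r_3 = 44, x0_4 = 52, y0_4 = 44, x1_4 = 108, y1_4 = 132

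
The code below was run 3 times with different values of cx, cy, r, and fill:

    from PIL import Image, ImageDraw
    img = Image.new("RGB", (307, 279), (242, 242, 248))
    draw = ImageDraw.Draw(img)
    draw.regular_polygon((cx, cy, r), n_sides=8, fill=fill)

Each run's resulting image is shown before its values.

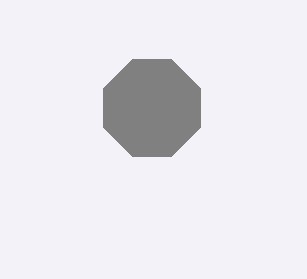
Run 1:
cx = 152
cy = 108
r = 52
fill = 'gray'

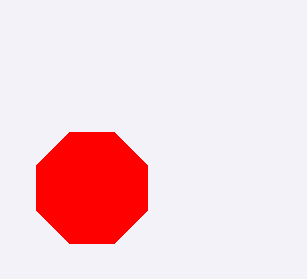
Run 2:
cx = 92; cy = 188; r = 60; fill = 'red'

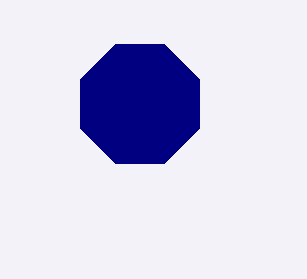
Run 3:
cx = 140
cy = 104
r = 64
fill = 'navy'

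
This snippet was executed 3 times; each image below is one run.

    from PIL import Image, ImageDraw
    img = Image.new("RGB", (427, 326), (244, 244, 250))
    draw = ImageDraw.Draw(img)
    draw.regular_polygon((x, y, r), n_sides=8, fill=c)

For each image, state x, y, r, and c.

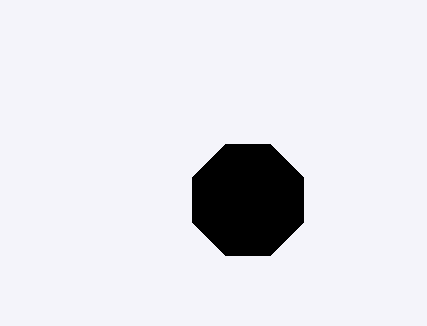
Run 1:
x = 248; y = 200; r = 60; c = 'black'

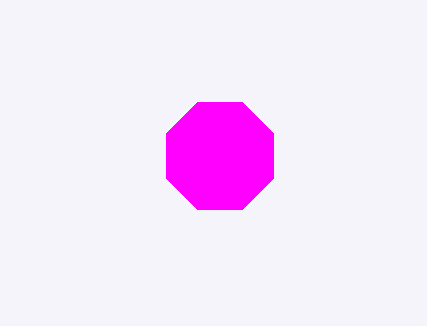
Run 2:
x = 220; y = 156; r = 58; c = 'magenta'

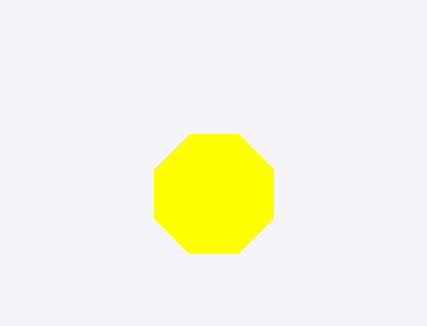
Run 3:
x = 214; y = 194; r = 64; c = 'yellow'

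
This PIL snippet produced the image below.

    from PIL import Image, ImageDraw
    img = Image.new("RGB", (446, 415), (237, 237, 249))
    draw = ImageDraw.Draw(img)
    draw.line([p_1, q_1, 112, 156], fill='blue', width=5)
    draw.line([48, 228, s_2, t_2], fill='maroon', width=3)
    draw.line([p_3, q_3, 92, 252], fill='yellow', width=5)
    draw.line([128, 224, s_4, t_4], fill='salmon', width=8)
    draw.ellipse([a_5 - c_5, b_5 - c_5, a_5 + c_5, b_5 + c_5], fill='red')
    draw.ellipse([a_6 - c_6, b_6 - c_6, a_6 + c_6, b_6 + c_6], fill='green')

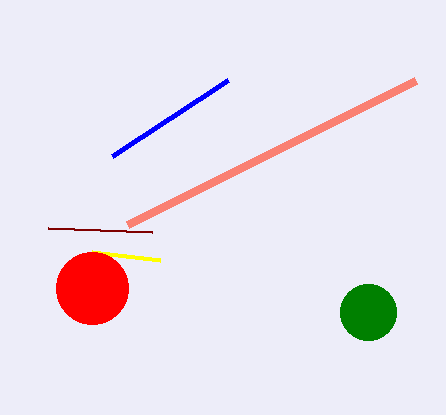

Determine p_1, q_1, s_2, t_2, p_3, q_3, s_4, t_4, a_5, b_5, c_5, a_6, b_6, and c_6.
p_1 = 228, q_1 = 80, s_2 = 152, t_2 = 232, p_3 = 160, q_3 = 260, s_4 = 416, t_4 = 80, a_5 = 92, b_5 = 288, c_5 = 36, a_6 = 368, b_6 = 312, c_6 = 28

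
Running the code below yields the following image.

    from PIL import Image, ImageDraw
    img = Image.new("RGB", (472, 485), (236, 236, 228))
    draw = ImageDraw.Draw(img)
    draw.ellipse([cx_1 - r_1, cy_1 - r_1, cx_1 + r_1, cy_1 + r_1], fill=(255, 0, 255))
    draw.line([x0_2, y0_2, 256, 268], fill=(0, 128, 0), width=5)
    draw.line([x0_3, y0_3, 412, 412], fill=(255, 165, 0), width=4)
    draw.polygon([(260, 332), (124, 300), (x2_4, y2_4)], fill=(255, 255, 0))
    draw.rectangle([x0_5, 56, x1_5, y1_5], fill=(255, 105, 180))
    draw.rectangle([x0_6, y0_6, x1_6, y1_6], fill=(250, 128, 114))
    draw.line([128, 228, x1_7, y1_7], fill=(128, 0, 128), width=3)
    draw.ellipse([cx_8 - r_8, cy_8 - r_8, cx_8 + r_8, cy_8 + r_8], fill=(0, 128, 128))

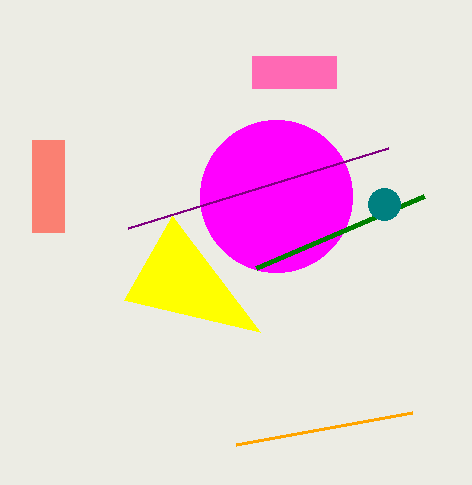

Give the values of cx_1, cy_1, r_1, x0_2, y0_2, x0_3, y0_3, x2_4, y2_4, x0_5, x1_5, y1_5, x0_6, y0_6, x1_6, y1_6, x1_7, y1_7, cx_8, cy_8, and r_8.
cx_1 = 276, cy_1 = 196, r_1 = 76, x0_2 = 424, y0_2 = 196, x0_3 = 236, y0_3 = 444, x2_4 = 172, y2_4 = 216, x0_5 = 252, x1_5 = 336, y1_5 = 88, x0_6 = 32, y0_6 = 140, x1_6 = 64, y1_6 = 232, x1_7 = 388, y1_7 = 148, cx_8 = 384, cy_8 = 204, r_8 = 16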